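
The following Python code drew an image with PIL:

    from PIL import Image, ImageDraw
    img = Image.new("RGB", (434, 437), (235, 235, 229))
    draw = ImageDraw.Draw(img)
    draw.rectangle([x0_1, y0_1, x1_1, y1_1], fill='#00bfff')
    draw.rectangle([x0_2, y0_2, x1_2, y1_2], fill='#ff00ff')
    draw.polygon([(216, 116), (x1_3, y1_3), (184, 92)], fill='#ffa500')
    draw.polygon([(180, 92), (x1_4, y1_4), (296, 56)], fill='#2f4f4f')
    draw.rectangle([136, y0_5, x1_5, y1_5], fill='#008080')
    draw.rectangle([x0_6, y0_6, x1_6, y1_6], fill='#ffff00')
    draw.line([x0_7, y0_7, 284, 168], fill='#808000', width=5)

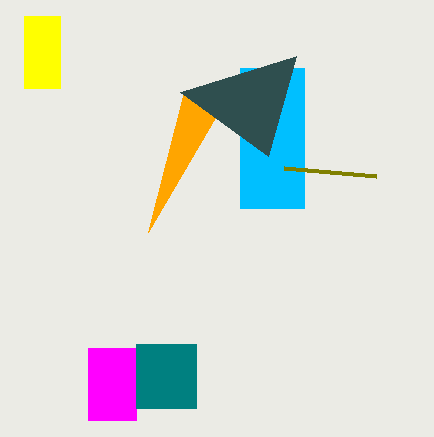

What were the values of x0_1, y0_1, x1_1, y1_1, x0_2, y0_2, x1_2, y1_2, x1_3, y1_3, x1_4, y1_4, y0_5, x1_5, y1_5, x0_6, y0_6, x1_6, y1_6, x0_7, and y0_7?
x0_1 = 240, y0_1 = 68, x1_1 = 304, y1_1 = 208, x0_2 = 88, y0_2 = 348, x1_2 = 136, y1_2 = 420, x1_3 = 148, y1_3 = 232, x1_4 = 268, y1_4 = 156, y0_5 = 344, x1_5 = 196, y1_5 = 408, x0_6 = 24, y0_6 = 16, x1_6 = 60, y1_6 = 88, x0_7 = 376, y0_7 = 176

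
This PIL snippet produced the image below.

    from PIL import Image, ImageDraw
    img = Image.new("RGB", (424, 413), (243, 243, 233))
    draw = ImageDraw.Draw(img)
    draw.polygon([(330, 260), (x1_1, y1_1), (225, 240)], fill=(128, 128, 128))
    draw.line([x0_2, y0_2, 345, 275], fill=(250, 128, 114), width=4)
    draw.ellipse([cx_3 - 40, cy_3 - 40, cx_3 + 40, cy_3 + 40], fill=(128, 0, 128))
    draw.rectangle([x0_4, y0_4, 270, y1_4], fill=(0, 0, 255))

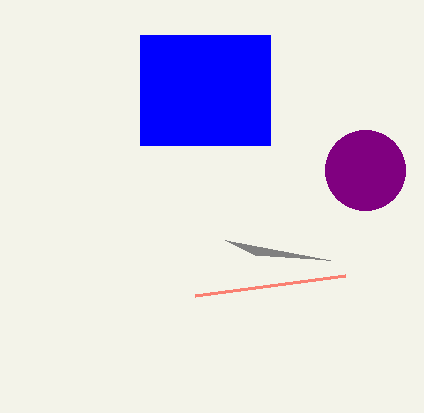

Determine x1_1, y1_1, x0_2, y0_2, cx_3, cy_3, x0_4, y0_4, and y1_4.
x1_1 = 255; y1_1 = 255; x0_2 = 195; y0_2 = 295; cx_3 = 365; cy_3 = 170; x0_4 = 140; y0_4 = 35; y1_4 = 145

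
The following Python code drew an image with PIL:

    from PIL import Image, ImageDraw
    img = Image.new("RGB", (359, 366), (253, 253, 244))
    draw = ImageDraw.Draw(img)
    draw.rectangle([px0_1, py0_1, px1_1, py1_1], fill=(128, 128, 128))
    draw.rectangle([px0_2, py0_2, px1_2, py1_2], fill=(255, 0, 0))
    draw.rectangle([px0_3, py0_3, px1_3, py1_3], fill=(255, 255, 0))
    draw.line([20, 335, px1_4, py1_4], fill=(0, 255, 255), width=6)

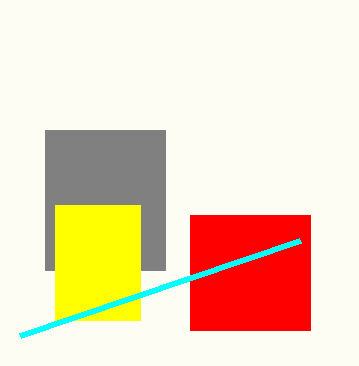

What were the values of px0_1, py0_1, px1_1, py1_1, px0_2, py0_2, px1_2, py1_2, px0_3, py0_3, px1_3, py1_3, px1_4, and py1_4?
px0_1 = 45, py0_1 = 130, px1_1 = 165, py1_1 = 270, px0_2 = 190, py0_2 = 215, px1_2 = 310, py1_2 = 330, px0_3 = 55, py0_3 = 205, px1_3 = 140, py1_3 = 320, px1_4 = 300, py1_4 = 240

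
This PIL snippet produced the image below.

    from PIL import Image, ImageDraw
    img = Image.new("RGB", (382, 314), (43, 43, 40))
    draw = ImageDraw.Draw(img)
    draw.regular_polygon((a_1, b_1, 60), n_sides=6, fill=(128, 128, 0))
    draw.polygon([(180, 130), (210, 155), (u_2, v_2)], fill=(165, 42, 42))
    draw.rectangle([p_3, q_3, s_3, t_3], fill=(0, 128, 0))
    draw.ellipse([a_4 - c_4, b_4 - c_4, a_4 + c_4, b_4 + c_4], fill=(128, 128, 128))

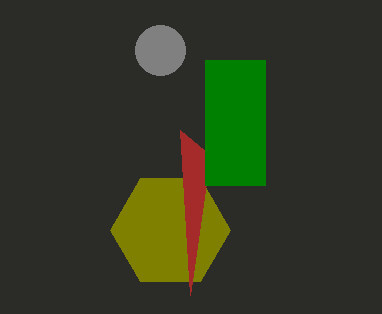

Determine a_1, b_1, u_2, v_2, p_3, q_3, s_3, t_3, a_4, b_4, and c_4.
a_1 = 170; b_1 = 230; u_2 = 190; v_2 = 295; p_3 = 205; q_3 = 60; s_3 = 265; t_3 = 185; a_4 = 160; b_4 = 50; c_4 = 25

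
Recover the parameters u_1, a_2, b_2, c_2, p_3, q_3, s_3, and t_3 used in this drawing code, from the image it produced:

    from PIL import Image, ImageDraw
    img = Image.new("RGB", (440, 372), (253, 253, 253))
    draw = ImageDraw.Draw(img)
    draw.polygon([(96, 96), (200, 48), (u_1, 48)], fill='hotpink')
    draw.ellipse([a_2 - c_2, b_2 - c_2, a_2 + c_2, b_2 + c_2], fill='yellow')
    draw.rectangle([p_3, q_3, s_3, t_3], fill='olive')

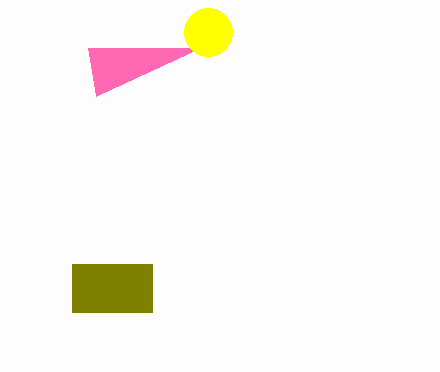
u_1 = 88
a_2 = 208
b_2 = 32
c_2 = 24
p_3 = 72
q_3 = 264
s_3 = 152
t_3 = 312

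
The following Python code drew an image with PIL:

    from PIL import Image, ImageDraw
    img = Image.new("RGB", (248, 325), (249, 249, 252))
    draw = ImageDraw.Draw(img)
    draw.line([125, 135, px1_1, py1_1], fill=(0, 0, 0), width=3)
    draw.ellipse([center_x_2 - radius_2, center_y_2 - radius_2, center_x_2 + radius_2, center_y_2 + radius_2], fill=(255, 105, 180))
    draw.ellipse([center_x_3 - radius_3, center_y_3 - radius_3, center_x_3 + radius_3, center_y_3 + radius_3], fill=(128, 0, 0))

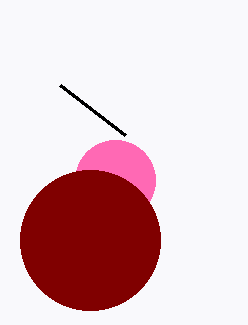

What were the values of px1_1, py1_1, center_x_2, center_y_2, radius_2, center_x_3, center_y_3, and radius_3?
px1_1 = 60
py1_1 = 85
center_x_2 = 115
center_y_2 = 180
radius_2 = 40
center_x_3 = 90
center_y_3 = 240
radius_3 = 70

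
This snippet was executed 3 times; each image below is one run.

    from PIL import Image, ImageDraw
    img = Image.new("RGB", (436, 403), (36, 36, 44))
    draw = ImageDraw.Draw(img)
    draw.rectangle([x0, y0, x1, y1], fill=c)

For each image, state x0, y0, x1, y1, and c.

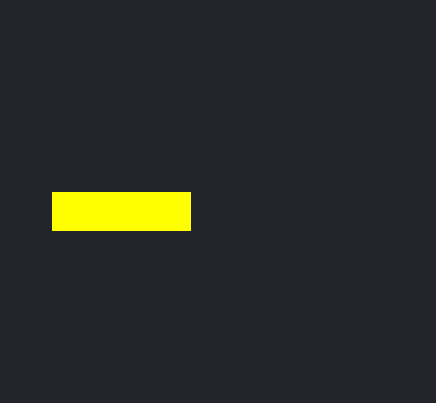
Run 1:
x0 = 52; y0 = 192; x1 = 190; y1 = 230; c = 'yellow'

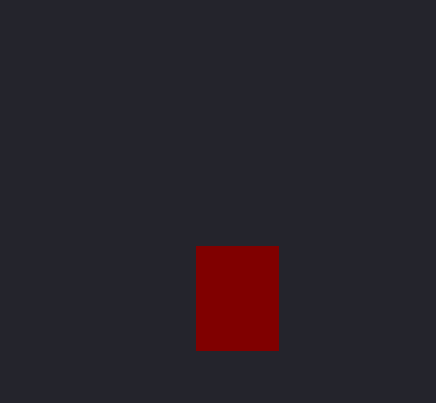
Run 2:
x0 = 196; y0 = 246; x1 = 278; y1 = 350; c = 'maroon'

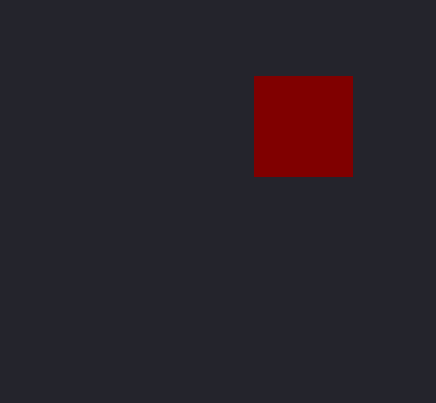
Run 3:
x0 = 254; y0 = 76; x1 = 352; y1 = 176; c = 'maroon'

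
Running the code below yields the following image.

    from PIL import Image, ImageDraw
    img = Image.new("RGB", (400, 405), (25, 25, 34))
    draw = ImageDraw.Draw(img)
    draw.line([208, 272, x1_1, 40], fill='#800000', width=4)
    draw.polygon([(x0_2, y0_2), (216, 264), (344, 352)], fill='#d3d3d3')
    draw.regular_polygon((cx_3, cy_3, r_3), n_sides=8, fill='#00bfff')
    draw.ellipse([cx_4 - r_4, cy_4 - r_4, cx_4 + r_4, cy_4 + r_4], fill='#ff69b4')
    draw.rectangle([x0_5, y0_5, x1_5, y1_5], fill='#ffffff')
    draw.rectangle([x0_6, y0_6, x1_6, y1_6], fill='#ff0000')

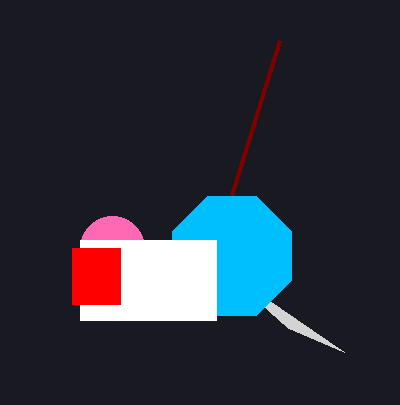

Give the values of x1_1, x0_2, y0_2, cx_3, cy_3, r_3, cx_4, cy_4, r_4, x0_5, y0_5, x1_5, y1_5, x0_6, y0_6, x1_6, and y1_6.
x1_1 = 280
x0_2 = 288
y0_2 = 328
cx_3 = 232
cy_3 = 256
r_3 = 64
cx_4 = 112
cy_4 = 248
r_4 = 32
x0_5 = 80
y0_5 = 240
x1_5 = 216
y1_5 = 320
x0_6 = 72
y0_6 = 248
x1_6 = 120
y1_6 = 304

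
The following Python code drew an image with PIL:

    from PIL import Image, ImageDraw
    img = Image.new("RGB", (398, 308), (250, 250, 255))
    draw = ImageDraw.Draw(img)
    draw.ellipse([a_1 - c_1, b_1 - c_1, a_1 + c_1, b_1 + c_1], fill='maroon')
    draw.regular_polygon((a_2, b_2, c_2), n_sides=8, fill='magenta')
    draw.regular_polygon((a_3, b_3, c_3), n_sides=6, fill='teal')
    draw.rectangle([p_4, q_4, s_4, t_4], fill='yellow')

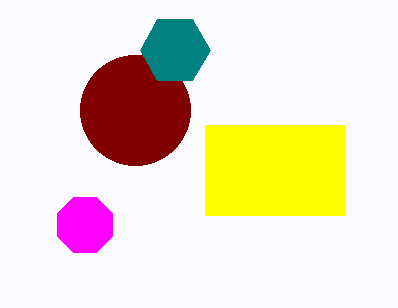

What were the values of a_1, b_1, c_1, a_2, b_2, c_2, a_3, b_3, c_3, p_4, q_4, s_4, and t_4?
a_1 = 135
b_1 = 110
c_1 = 55
a_2 = 85
b_2 = 225
c_2 = 30
a_3 = 175
b_3 = 50
c_3 = 35
p_4 = 205
q_4 = 125
s_4 = 345
t_4 = 215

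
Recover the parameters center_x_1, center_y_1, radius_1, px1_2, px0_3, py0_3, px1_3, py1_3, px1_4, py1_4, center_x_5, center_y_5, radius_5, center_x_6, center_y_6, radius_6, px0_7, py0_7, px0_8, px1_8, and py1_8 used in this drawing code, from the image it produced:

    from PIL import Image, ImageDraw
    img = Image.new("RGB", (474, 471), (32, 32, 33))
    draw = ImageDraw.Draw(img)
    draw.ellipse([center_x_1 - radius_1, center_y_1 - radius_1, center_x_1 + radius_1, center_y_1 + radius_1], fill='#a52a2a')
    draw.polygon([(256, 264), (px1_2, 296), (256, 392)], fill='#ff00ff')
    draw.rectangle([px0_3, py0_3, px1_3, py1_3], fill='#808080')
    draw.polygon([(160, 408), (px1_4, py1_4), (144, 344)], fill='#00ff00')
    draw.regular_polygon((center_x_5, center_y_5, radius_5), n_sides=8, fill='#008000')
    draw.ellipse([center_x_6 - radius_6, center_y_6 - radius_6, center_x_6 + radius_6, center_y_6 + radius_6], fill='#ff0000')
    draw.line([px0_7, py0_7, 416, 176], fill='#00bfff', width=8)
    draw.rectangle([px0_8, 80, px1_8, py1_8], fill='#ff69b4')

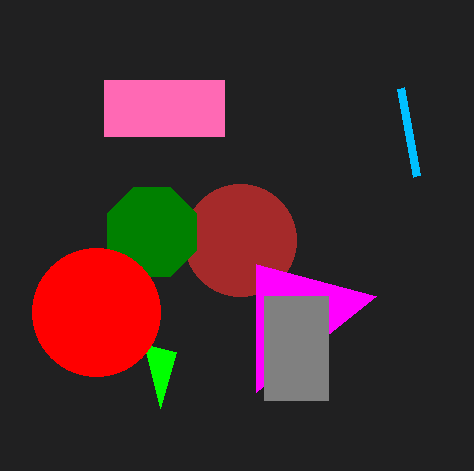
center_x_1 = 240; center_y_1 = 240; radius_1 = 56; px1_2 = 376; px0_3 = 264; py0_3 = 296; px1_3 = 328; py1_3 = 400; px1_4 = 176; py1_4 = 352; center_x_5 = 152; center_y_5 = 232; radius_5 = 48; center_x_6 = 96; center_y_6 = 312; radius_6 = 64; px0_7 = 400; py0_7 = 88; px0_8 = 104; px1_8 = 224; py1_8 = 136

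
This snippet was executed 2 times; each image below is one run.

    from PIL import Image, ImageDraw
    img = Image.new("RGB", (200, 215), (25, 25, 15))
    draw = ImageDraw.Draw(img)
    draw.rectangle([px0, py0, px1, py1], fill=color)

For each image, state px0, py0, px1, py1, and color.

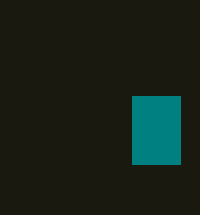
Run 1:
px0 = 132; py0 = 96; px1 = 180; py1 = 164; color = 'teal'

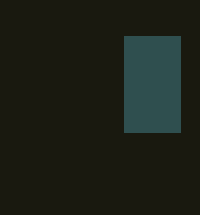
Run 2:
px0 = 124, py0 = 36, px1 = 180, py1 = 132, color = 'darkslategray'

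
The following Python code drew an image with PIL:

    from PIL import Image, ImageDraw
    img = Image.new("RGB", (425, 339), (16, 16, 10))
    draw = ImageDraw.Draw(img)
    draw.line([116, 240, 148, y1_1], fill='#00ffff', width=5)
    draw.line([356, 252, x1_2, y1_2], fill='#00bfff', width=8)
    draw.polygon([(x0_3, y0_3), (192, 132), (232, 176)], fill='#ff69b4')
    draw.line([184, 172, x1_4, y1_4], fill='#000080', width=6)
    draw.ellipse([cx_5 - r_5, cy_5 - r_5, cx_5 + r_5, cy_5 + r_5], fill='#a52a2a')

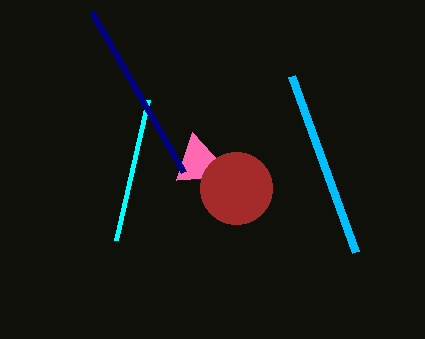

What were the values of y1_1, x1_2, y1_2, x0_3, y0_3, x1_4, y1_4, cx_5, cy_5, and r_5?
y1_1 = 100, x1_2 = 292, y1_2 = 76, x0_3 = 176, y0_3 = 180, x1_4 = 92, y1_4 = 12, cx_5 = 236, cy_5 = 188, r_5 = 36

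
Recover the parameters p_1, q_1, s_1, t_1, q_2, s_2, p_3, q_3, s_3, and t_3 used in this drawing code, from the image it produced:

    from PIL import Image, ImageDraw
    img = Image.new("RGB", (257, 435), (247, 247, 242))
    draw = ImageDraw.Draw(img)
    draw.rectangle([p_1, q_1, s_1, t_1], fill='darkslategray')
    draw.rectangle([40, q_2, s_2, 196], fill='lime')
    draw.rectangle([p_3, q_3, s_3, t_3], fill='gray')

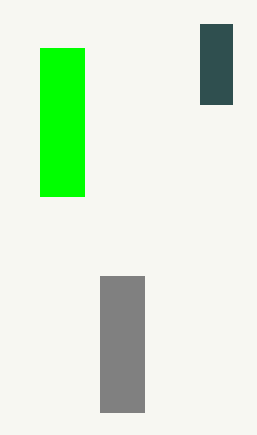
p_1 = 200; q_1 = 24; s_1 = 232; t_1 = 104; q_2 = 48; s_2 = 84; p_3 = 100; q_3 = 276; s_3 = 144; t_3 = 412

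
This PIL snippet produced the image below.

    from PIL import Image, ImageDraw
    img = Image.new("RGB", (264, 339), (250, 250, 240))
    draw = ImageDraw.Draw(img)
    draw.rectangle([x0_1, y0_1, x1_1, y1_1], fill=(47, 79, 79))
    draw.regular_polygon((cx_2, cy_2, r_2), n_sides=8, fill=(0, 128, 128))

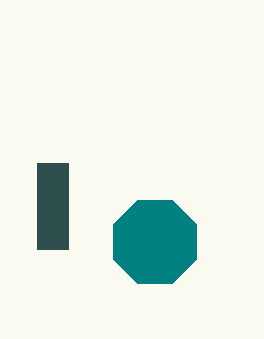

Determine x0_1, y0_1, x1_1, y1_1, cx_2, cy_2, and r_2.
x0_1 = 37; y0_1 = 163; x1_1 = 68; y1_1 = 249; cx_2 = 155; cy_2 = 242; r_2 = 45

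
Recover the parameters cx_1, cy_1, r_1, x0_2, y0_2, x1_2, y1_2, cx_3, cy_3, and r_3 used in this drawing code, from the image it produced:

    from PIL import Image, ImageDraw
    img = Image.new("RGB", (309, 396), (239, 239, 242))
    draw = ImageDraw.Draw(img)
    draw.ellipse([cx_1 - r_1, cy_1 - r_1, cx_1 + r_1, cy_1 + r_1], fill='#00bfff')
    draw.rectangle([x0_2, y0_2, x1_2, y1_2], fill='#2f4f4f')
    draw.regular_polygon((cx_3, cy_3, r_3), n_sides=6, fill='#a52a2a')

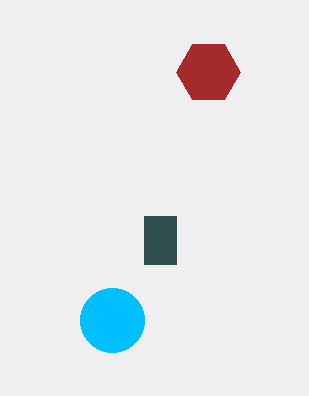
cx_1 = 112; cy_1 = 320; r_1 = 32; x0_2 = 144; y0_2 = 216; x1_2 = 176; y1_2 = 264; cx_3 = 208; cy_3 = 72; r_3 = 32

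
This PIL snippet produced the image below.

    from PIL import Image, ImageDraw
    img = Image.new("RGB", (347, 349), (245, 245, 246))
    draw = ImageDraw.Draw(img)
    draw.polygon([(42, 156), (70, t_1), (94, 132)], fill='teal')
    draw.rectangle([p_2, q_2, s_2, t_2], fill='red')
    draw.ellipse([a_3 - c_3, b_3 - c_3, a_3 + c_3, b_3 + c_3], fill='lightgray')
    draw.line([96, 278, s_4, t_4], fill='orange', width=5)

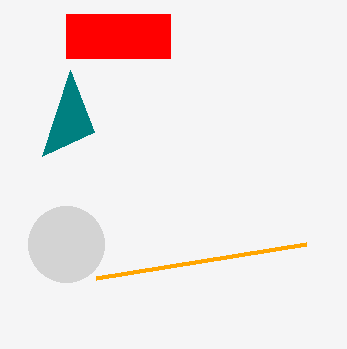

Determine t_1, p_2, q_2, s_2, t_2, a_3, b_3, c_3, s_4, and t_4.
t_1 = 70, p_2 = 66, q_2 = 14, s_2 = 170, t_2 = 58, a_3 = 66, b_3 = 244, c_3 = 38, s_4 = 306, t_4 = 244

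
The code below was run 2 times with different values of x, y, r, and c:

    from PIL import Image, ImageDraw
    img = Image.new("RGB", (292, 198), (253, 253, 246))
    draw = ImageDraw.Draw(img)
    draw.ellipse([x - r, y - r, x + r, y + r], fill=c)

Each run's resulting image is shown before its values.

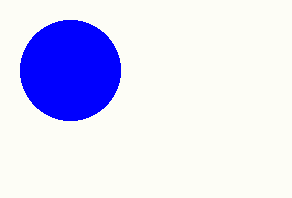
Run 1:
x = 70, y = 70, r = 50, c = 'blue'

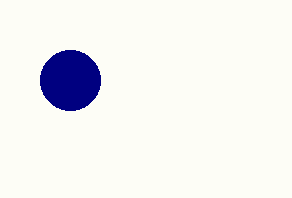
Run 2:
x = 70, y = 80, r = 30, c = 'navy'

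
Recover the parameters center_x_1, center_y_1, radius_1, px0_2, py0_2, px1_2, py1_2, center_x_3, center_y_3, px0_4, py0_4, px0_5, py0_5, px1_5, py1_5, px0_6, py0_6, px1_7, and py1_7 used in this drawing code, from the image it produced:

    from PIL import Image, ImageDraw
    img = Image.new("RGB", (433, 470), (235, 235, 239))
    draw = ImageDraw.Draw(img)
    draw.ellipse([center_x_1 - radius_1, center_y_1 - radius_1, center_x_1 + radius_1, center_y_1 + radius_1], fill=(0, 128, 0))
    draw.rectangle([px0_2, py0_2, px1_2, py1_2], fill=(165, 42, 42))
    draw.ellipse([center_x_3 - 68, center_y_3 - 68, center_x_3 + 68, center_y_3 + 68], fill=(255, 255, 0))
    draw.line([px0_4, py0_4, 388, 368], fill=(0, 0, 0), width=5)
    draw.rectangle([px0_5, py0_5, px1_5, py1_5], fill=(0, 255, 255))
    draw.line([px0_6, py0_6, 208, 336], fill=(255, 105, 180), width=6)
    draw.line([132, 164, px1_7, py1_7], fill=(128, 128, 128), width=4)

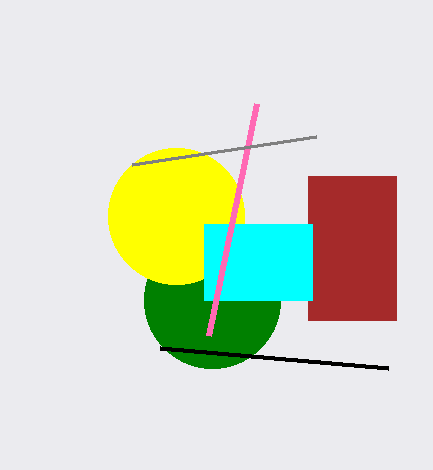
center_x_1 = 212, center_y_1 = 300, radius_1 = 68, px0_2 = 308, py0_2 = 176, px1_2 = 396, py1_2 = 320, center_x_3 = 176, center_y_3 = 216, px0_4 = 160, py0_4 = 348, px0_5 = 204, py0_5 = 224, px1_5 = 312, py1_5 = 300, px0_6 = 256, py0_6 = 104, px1_7 = 316, py1_7 = 136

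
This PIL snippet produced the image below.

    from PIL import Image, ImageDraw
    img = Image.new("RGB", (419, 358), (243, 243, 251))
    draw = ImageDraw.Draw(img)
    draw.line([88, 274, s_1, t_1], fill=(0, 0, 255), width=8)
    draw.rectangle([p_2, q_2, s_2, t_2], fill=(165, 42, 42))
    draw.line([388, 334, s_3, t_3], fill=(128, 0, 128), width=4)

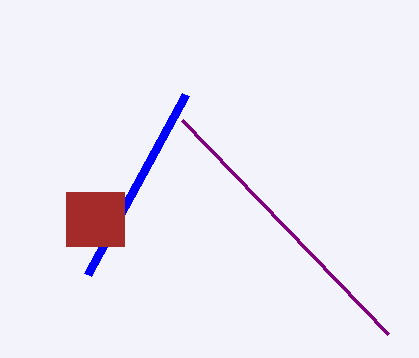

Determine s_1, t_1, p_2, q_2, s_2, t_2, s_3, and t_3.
s_1 = 186; t_1 = 94; p_2 = 66; q_2 = 192; s_2 = 124; t_2 = 246; s_3 = 182; t_3 = 120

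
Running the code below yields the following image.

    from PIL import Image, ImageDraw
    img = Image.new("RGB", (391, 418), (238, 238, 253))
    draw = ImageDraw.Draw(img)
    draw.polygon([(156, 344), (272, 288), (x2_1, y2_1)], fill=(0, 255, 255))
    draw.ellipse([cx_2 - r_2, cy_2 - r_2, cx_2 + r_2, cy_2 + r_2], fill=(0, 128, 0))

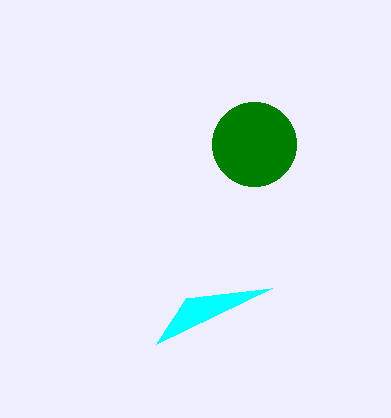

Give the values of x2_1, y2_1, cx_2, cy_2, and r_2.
x2_1 = 186; y2_1 = 298; cx_2 = 254; cy_2 = 144; r_2 = 42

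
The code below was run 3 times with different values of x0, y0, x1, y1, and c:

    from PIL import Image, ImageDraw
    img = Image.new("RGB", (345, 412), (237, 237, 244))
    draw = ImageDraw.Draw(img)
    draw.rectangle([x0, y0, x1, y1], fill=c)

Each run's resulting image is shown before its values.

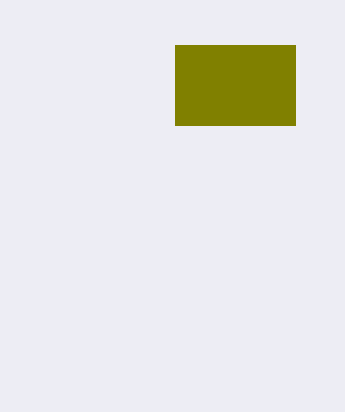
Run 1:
x0 = 175, y0 = 45, x1 = 295, y1 = 125, c = 'olive'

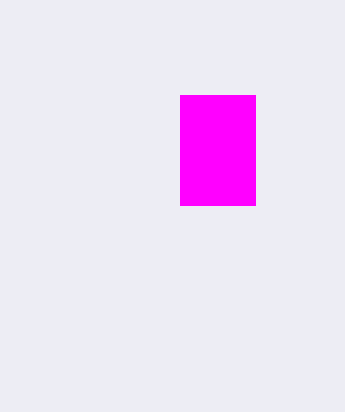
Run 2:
x0 = 180
y0 = 95
x1 = 255
y1 = 205
c = 'magenta'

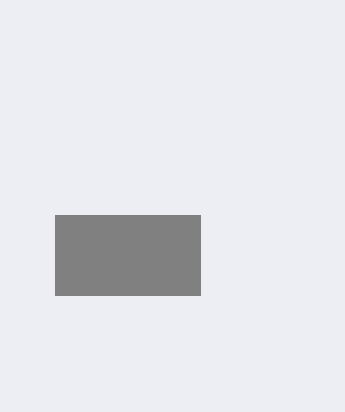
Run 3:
x0 = 55
y0 = 215
x1 = 200
y1 = 295
c = 'gray'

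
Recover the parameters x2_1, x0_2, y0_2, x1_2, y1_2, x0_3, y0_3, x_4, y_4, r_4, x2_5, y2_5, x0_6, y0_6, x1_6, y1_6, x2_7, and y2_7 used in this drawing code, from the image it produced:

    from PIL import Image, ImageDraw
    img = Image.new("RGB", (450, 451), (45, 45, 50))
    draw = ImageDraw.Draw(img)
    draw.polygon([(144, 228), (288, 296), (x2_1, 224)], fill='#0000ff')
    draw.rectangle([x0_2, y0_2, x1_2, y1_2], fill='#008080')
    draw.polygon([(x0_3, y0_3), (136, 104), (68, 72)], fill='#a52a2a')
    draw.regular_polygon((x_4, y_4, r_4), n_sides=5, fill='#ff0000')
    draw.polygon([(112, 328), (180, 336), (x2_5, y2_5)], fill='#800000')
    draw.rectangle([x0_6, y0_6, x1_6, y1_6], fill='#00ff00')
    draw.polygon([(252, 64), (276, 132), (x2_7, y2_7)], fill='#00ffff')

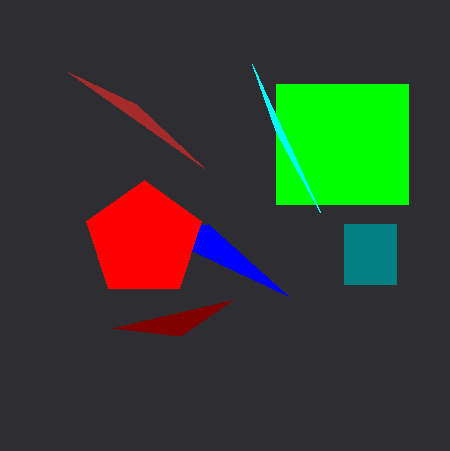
x2_1 = 208
x0_2 = 344
y0_2 = 224
x1_2 = 396
y1_2 = 284
x0_3 = 204
y0_3 = 168
x_4 = 144
y_4 = 240
r_4 = 60
x2_5 = 232
y2_5 = 300
x0_6 = 276
y0_6 = 84
x1_6 = 408
y1_6 = 204
x2_7 = 320
y2_7 = 212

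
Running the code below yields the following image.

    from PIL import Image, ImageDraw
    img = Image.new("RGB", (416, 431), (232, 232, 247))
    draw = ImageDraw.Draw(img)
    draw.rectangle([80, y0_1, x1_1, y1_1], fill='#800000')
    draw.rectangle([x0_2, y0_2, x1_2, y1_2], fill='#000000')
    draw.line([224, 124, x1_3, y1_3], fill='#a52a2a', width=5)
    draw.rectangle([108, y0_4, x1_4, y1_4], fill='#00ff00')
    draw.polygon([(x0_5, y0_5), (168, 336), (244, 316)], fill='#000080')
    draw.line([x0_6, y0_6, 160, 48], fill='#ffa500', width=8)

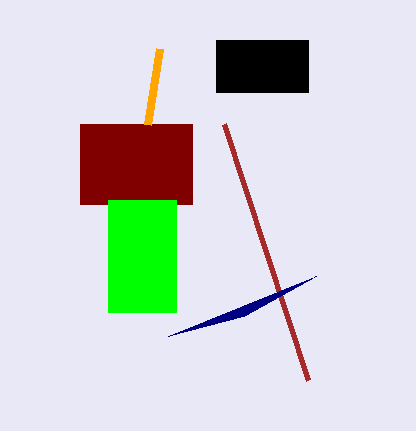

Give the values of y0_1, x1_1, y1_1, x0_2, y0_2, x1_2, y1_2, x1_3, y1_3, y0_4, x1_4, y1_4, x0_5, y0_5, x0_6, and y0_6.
y0_1 = 124; x1_1 = 192; y1_1 = 204; x0_2 = 216; y0_2 = 40; x1_2 = 308; y1_2 = 92; x1_3 = 308; y1_3 = 380; y0_4 = 200; x1_4 = 176; y1_4 = 312; x0_5 = 316; y0_5 = 276; x0_6 = 148; y0_6 = 124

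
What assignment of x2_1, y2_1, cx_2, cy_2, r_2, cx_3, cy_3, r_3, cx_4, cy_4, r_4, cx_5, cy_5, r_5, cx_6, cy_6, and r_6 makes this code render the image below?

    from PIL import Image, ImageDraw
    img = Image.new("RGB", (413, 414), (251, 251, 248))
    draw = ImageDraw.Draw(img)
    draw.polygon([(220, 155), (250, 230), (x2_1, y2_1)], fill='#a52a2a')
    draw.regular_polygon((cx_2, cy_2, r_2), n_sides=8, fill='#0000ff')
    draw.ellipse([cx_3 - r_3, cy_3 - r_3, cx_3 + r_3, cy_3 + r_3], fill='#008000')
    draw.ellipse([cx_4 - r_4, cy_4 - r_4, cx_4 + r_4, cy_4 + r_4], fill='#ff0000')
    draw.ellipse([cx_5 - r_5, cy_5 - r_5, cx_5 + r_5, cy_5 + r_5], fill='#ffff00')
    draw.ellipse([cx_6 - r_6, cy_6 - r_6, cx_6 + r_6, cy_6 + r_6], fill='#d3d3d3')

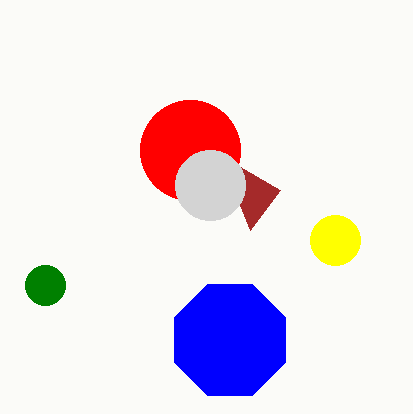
x2_1 = 280
y2_1 = 190
cx_2 = 230
cy_2 = 340
r_2 = 60
cx_3 = 45
cy_3 = 285
r_3 = 20
cx_4 = 190
cy_4 = 150
r_4 = 50
cx_5 = 335
cy_5 = 240
r_5 = 25
cx_6 = 210
cy_6 = 185
r_6 = 35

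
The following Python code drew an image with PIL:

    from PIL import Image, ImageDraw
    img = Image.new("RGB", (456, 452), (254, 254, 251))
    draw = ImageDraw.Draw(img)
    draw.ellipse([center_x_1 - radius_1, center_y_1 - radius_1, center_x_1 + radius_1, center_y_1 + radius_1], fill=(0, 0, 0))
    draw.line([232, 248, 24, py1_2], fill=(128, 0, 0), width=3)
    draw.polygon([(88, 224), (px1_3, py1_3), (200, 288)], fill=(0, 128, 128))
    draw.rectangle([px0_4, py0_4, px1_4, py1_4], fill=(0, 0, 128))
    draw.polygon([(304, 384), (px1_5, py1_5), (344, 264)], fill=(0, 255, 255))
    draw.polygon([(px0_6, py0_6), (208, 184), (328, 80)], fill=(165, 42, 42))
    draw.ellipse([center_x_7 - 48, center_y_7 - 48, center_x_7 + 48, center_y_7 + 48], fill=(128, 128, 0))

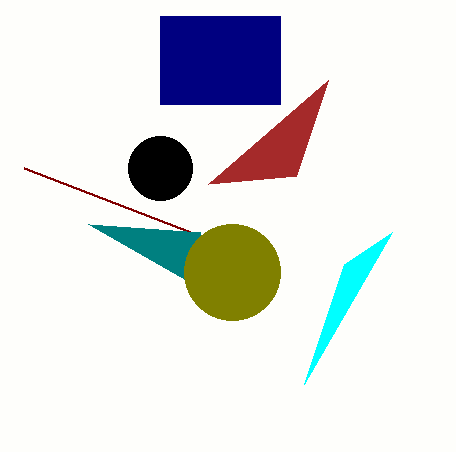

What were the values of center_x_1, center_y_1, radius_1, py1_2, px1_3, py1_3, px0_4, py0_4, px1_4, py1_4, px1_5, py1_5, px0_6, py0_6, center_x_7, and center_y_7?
center_x_1 = 160, center_y_1 = 168, radius_1 = 32, py1_2 = 168, px1_3 = 200, py1_3 = 232, px0_4 = 160, py0_4 = 16, px1_4 = 280, py1_4 = 104, px1_5 = 392, py1_5 = 232, px0_6 = 296, py0_6 = 176, center_x_7 = 232, center_y_7 = 272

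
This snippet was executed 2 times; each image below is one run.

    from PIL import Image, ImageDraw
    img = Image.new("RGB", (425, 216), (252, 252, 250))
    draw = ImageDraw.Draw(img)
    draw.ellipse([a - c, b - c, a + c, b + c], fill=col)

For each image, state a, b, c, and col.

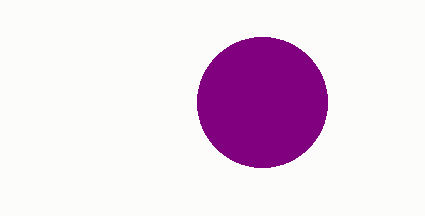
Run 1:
a = 262
b = 102
c = 65
col = 'purple'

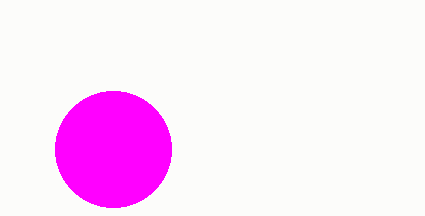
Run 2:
a = 113, b = 149, c = 58, col = 'magenta'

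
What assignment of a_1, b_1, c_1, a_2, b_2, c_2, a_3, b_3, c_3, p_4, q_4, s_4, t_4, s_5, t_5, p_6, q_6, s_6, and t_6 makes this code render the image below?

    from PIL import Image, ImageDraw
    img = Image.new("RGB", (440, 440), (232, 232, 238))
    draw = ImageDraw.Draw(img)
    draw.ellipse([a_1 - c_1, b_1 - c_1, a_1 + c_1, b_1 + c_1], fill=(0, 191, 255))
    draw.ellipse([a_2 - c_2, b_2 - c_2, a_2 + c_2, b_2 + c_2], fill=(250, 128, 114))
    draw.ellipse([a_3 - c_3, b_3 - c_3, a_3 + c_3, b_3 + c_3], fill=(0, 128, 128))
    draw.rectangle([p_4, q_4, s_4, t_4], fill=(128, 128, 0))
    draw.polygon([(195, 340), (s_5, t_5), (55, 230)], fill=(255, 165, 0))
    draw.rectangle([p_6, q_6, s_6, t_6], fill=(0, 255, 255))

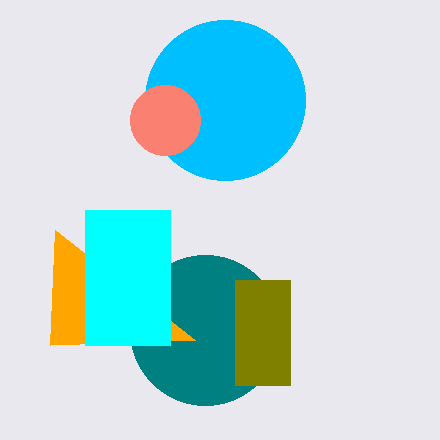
a_1 = 225
b_1 = 100
c_1 = 80
a_2 = 165
b_2 = 120
c_2 = 35
a_3 = 205
b_3 = 330
c_3 = 75
p_4 = 235
q_4 = 280
s_4 = 290
t_4 = 385
s_5 = 50
t_5 = 345
p_6 = 85
q_6 = 210
s_6 = 170
t_6 = 345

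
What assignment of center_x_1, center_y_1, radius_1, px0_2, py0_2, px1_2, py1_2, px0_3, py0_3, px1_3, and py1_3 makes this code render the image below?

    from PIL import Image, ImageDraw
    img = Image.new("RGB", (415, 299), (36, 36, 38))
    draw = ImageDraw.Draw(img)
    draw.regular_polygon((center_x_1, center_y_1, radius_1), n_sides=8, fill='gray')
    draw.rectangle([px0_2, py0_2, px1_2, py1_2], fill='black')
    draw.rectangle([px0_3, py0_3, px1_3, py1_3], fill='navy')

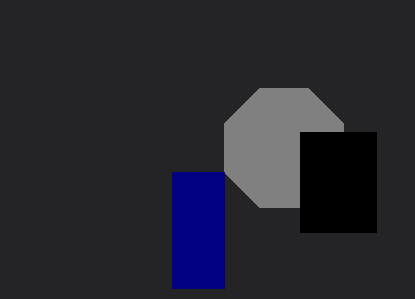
center_x_1 = 284, center_y_1 = 148, radius_1 = 64, px0_2 = 300, py0_2 = 132, px1_2 = 376, py1_2 = 232, px0_3 = 172, py0_3 = 172, px1_3 = 224, py1_3 = 288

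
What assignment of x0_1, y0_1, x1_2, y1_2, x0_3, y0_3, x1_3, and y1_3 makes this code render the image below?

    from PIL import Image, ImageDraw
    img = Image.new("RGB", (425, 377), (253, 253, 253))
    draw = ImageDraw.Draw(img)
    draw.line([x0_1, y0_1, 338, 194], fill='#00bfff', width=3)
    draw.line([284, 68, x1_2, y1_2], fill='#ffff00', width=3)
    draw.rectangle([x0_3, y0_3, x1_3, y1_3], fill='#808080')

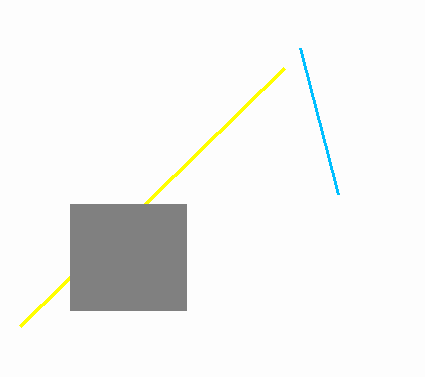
x0_1 = 300, y0_1 = 48, x1_2 = 20, y1_2 = 326, x0_3 = 70, y0_3 = 204, x1_3 = 186, y1_3 = 310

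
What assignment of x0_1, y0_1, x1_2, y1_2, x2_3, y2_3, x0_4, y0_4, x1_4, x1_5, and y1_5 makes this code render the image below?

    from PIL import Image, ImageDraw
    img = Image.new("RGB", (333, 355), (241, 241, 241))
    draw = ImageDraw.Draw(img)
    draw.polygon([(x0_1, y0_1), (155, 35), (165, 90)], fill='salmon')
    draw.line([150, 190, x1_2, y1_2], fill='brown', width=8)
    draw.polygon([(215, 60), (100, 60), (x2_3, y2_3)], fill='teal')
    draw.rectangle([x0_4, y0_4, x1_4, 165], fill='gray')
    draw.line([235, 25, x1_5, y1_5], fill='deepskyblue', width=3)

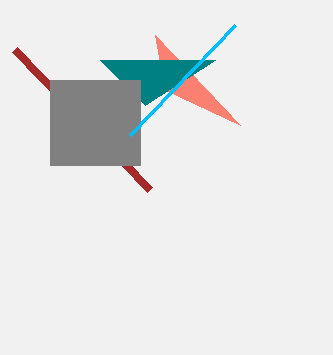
x0_1 = 240
y0_1 = 125
x1_2 = 15
y1_2 = 50
x2_3 = 145
y2_3 = 105
x0_4 = 50
y0_4 = 80
x1_4 = 140
x1_5 = 130
y1_5 = 135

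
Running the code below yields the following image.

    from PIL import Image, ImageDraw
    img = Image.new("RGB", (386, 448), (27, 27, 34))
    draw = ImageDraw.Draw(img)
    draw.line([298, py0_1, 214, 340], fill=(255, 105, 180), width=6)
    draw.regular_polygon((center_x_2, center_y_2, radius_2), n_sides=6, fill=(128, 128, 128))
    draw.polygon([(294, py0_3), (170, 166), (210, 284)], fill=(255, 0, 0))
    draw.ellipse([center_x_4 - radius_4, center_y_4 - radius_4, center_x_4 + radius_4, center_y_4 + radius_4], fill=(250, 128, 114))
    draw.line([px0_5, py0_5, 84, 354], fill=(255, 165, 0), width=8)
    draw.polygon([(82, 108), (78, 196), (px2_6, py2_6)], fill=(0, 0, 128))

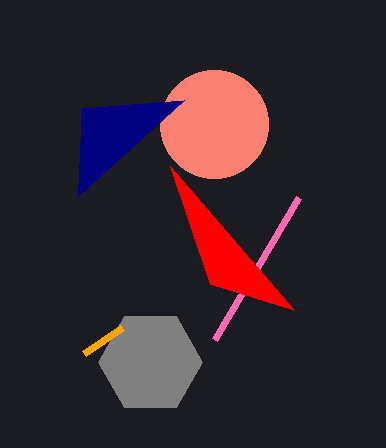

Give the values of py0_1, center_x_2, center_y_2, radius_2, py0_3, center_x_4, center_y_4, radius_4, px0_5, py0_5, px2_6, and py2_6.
py0_1 = 198, center_x_2 = 150, center_y_2 = 362, radius_2 = 52, py0_3 = 310, center_x_4 = 214, center_y_4 = 124, radius_4 = 54, px0_5 = 122, py0_5 = 328, px2_6 = 184, py2_6 = 100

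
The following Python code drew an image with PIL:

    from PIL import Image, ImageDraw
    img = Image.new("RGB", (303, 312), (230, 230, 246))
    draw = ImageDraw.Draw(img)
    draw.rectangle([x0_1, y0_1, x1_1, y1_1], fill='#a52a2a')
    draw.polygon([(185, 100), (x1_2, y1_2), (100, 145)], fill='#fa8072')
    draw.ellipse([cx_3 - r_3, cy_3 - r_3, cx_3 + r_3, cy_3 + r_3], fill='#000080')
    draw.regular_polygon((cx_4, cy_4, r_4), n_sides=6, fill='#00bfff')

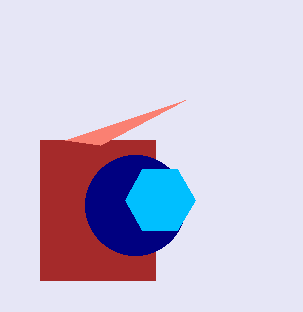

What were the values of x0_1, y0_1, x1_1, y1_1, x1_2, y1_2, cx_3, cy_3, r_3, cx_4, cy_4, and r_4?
x0_1 = 40; y0_1 = 140; x1_1 = 155; y1_1 = 280; x1_2 = 65; y1_2 = 140; cx_3 = 135; cy_3 = 205; r_3 = 50; cx_4 = 160; cy_4 = 200; r_4 = 35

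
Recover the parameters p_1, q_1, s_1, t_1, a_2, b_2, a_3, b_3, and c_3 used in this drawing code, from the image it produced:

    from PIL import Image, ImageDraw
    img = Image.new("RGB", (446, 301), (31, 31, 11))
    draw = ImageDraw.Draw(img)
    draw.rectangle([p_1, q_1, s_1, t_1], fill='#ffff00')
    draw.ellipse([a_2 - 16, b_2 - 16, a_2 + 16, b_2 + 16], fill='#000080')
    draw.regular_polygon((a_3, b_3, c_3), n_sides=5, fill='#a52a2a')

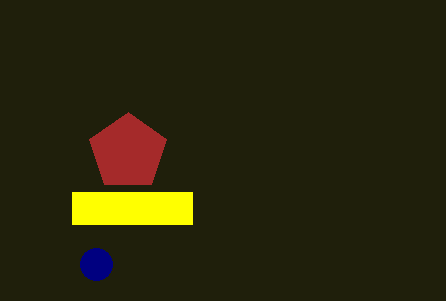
p_1 = 72; q_1 = 192; s_1 = 192; t_1 = 224; a_2 = 96; b_2 = 264; a_3 = 128; b_3 = 152; c_3 = 40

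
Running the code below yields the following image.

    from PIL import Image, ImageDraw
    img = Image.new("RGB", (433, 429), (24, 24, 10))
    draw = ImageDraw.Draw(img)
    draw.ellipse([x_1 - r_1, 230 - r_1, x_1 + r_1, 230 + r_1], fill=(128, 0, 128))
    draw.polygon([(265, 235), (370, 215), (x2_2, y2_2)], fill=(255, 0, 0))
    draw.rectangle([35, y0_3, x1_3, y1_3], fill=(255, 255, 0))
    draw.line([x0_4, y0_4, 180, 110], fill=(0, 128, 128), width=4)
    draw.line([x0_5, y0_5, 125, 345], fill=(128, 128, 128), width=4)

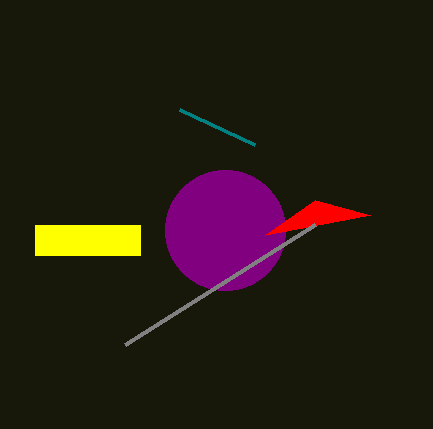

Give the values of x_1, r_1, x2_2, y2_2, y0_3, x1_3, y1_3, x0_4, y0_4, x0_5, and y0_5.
x_1 = 225, r_1 = 60, x2_2 = 315, y2_2 = 200, y0_3 = 225, x1_3 = 140, y1_3 = 255, x0_4 = 255, y0_4 = 145, x0_5 = 315, y0_5 = 225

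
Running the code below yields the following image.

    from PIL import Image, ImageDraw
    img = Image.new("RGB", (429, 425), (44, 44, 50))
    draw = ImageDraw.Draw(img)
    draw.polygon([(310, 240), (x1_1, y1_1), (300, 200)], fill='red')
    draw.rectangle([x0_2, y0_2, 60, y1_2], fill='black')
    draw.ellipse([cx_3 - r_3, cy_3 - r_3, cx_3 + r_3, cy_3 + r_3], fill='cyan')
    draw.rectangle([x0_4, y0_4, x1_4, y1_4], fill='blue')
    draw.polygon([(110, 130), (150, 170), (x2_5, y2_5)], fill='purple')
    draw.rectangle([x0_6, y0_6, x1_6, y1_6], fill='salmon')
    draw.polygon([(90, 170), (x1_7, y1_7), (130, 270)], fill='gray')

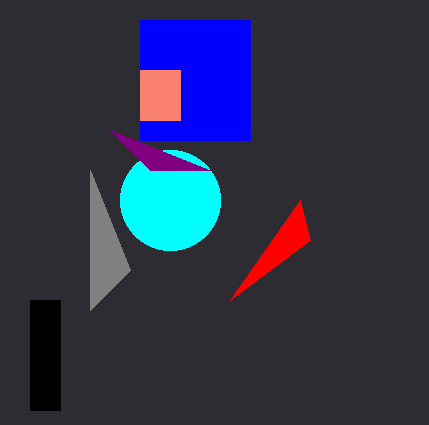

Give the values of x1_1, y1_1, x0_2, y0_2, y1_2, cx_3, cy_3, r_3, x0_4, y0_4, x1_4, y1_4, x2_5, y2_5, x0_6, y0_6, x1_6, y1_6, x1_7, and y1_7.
x1_1 = 230; y1_1 = 300; x0_2 = 30; y0_2 = 300; y1_2 = 410; cx_3 = 170; cy_3 = 200; r_3 = 50; x0_4 = 140; y0_4 = 20; x1_4 = 250; y1_4 = 140; x2_5 = 210; y2_5 = 170; x0_6 = 140; y0_6 = 70; x1_6 = 180; y1_6 = 120; x1_7 = 90; y1_7 = 310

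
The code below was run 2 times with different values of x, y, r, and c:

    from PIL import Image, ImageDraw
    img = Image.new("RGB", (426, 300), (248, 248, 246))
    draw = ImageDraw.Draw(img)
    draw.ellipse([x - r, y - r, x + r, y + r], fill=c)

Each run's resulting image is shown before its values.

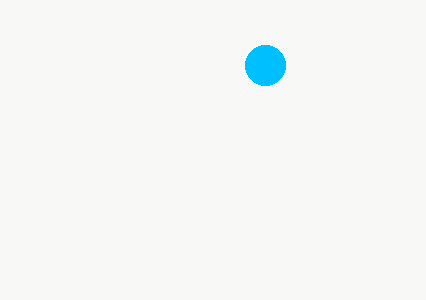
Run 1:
x = 265
y = 65
r = 20
c = 'deepskyblue'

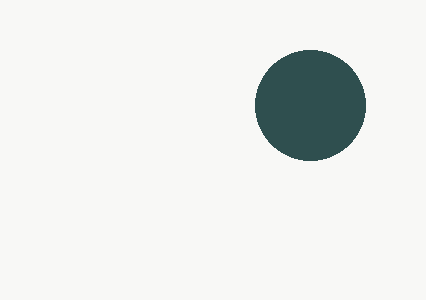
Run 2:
x = 310
y = 105
r = 55
c = 'darkslategray'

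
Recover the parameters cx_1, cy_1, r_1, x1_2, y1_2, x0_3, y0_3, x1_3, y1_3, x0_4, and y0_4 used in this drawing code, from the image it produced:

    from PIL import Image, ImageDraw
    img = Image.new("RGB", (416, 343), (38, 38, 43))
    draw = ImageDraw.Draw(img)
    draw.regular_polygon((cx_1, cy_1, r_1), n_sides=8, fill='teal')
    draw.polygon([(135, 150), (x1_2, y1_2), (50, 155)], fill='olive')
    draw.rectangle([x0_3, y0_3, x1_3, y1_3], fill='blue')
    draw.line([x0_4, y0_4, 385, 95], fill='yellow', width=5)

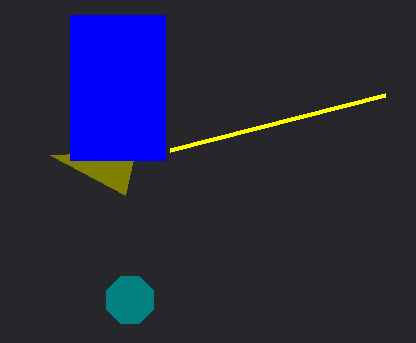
cx_1 = 130; cy_1 = 300; r_1 = 25; x1_2 = 125; y1_2 = 195; x0_3 = 70; y0_3 = 15; x1_3 = 165; y1_3 = 160; x0_4 = 170; y0_4 = 150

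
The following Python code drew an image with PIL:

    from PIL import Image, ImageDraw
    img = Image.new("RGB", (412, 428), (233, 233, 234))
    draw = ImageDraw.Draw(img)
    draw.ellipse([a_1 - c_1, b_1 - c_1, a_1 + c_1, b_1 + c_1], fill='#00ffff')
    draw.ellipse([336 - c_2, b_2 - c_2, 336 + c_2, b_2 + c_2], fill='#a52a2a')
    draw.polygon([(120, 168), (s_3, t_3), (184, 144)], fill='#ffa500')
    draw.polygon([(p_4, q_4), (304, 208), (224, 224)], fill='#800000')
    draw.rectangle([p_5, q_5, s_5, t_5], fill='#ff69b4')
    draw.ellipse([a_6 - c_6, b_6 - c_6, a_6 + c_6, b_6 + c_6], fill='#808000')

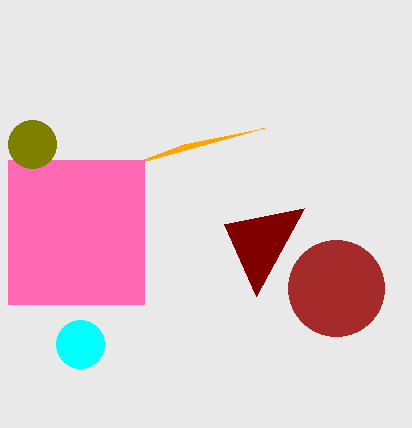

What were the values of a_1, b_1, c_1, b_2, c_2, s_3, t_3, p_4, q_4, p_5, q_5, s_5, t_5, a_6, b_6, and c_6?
a_1 = 80, b_1 = 344, c_1 = 24, b_2 = 288, c_2 = 48, s_3 = 264, t_3 = 128, p_4 = 256, q_4 = 296, p_5 = 8, q_5 = 160, s_5 = 144, t_5 = 304, a_6 = 32, b_6 = 144, c_6 = 24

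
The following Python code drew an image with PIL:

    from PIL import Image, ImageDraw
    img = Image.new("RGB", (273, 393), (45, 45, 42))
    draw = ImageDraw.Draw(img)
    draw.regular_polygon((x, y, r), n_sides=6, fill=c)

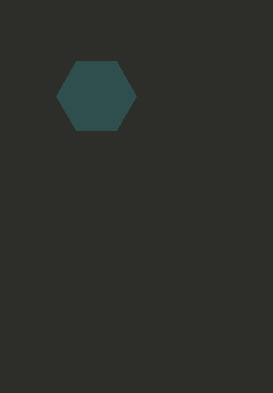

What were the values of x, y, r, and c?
x = 96, y = 96, r = 40, c = 'darkslategray'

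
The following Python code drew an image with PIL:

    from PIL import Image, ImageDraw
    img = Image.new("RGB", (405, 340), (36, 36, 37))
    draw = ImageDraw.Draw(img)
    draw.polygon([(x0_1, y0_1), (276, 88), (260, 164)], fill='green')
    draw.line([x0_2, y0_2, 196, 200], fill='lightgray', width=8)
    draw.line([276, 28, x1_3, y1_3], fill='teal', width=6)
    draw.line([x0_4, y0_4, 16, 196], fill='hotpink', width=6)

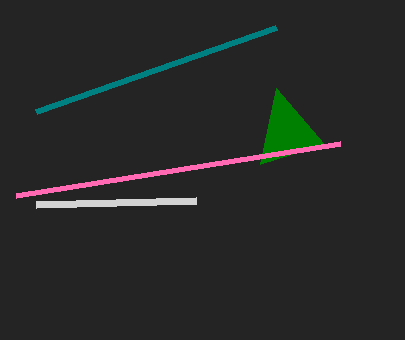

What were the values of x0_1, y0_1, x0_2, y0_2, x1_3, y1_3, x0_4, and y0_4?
x0_1 = 324; y0_1 = 144; x0_2 = 36; y0_2 = 204; x1_3 = 36; y1_3 = 112; x0_4 = 340; y0_4 = 144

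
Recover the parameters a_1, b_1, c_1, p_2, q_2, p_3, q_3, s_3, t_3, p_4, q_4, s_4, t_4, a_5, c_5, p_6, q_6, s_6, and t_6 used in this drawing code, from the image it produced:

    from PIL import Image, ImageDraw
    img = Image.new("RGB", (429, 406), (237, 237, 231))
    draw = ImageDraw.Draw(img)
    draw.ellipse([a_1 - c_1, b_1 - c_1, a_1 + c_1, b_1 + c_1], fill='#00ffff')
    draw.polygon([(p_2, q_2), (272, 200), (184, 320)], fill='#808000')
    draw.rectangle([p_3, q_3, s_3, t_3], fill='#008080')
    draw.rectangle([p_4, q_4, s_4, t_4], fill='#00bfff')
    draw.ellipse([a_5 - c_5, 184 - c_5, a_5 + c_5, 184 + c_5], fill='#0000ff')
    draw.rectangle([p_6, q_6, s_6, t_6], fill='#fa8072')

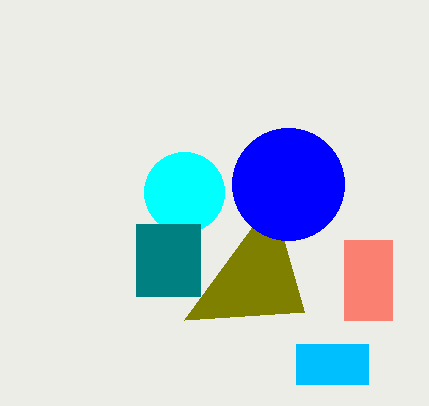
a_1 = 184, b_1 = 192, c_1 = 40, p_2 = 304, q_2 = 312, p_3 = 136, q_3 = 224, s_3 = 200, t_3 = 296, p_4 = 296, q_4 = 344, s_4 = 368, t_4 = 384, a_5 = 288, c_5 = 56, p_6 = 344, q_6 = 240, s_6 = 392, t_6 = 320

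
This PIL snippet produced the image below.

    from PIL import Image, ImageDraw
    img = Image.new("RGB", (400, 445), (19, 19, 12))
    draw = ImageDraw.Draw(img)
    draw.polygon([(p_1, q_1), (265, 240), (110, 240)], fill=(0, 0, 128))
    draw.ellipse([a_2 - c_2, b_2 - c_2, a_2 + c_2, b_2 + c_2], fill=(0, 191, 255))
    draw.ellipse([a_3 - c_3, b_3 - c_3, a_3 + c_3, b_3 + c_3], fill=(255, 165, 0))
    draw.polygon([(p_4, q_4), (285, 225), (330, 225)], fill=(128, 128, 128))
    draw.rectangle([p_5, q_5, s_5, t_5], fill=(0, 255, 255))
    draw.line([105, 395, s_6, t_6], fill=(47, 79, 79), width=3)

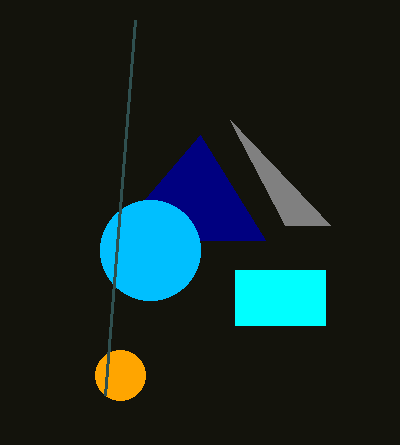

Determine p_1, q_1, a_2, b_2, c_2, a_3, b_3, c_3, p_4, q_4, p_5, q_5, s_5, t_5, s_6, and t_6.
p_1 = 200, q_1 = 135, a_2 = 150, b_2 = 250, c_2 = 50, a_3 = 120, b_3 = 375, c_3 = 25, p_4 = 230, q_4 = 120, p_5 = 235, q_5 = 270, s_5 = 325, t_5 = 325, s_6 = 135, t_6 = 20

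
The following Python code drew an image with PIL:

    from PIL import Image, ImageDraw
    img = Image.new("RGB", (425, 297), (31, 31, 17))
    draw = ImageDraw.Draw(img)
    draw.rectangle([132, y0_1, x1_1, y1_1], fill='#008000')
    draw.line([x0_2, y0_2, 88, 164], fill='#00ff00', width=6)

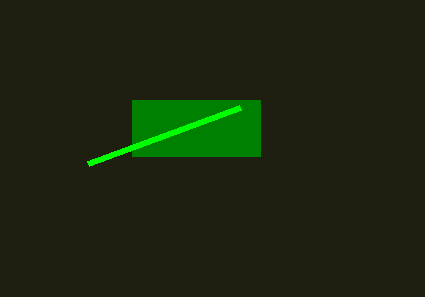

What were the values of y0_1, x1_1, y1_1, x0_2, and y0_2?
y0_1 = 100; x1_1 = 260; y1_1 = 156; x0_2 = 240; y0_2 = 108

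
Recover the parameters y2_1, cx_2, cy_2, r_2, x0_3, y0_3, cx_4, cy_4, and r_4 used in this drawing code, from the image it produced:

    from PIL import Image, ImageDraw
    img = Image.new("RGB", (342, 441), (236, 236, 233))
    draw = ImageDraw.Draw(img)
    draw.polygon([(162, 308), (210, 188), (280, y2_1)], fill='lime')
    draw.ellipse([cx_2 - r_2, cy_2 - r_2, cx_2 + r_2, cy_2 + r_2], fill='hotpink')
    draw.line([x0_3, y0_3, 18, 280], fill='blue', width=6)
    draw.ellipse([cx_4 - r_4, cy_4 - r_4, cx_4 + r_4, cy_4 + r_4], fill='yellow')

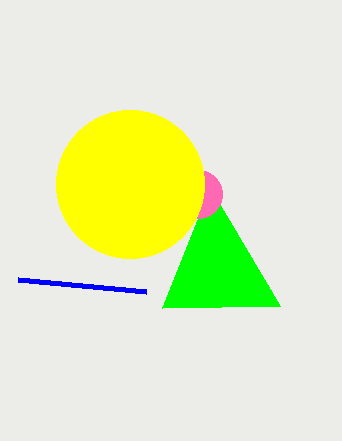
y2_1 = 306
cx_2 = 198
cy_2 = 194
r_2 = 24
x0_3 = 146
y0_3 = 292
cx_4 = 130
cy_4 = 184
r_4 = 74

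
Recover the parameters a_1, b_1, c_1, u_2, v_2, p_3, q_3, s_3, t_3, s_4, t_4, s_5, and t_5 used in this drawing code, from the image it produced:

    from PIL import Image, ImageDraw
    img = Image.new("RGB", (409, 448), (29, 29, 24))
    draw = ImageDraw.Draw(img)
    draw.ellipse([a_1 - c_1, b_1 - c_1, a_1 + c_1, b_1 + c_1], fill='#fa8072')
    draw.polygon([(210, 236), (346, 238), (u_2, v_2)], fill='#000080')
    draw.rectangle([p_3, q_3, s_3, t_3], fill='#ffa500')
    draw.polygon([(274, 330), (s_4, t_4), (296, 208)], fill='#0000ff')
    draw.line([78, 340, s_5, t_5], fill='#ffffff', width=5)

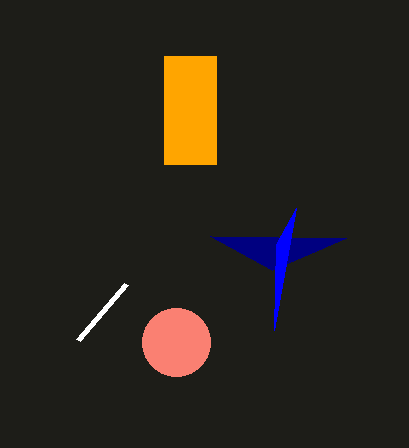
a_1 = 176, b_1 = 342, c_1 = 34, u_2 = 272, v_2 = 270, p_3 = 164, q_3 = 56, s_3 = 216, t_3 = 164, s_4 = 276, t_4 = 244, s_5 = 126, t_5 = 284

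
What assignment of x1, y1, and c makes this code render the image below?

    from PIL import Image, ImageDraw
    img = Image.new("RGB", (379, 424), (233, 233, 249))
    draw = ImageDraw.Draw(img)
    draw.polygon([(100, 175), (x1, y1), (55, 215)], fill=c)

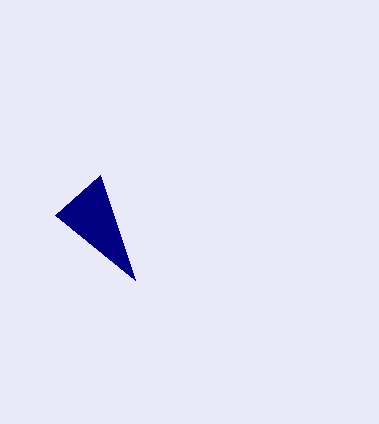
x1 = 135
y1 = 280
c = 'navy'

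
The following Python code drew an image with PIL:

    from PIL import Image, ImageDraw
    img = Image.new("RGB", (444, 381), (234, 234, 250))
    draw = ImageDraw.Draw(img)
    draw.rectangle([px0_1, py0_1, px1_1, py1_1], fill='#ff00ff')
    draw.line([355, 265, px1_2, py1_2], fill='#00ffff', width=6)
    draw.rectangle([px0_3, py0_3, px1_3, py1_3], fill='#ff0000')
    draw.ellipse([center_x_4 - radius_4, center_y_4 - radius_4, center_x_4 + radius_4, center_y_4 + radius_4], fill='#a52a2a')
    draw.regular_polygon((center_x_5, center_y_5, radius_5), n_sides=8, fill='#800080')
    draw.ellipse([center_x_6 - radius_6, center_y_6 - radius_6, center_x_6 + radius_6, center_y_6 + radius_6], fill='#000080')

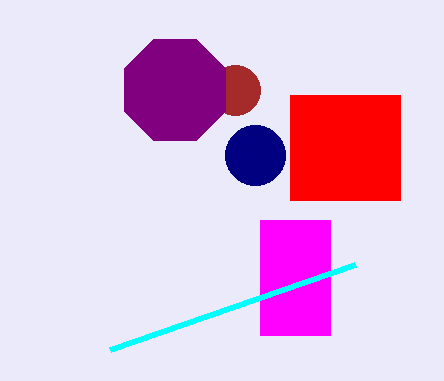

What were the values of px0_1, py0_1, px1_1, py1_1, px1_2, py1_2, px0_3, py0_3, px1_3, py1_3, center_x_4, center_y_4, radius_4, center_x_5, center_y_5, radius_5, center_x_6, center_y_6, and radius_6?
px0_1 = 260
py0_1 = 220
px1_1 = 330
py1_1 = 335
px1_2 = 110
py1_2 = 350
px0_3 = 290
py0_3 = 95
px1_3 = 400
py1_3 = 200
center_x_4 = 235
center_y_4 = 90
radius_4 = 25
center_x_5 = 175
center_y_5 = 90
radius_5 = 55
center_x_6 = 255
center_y_6 = 155
radius_6 = 30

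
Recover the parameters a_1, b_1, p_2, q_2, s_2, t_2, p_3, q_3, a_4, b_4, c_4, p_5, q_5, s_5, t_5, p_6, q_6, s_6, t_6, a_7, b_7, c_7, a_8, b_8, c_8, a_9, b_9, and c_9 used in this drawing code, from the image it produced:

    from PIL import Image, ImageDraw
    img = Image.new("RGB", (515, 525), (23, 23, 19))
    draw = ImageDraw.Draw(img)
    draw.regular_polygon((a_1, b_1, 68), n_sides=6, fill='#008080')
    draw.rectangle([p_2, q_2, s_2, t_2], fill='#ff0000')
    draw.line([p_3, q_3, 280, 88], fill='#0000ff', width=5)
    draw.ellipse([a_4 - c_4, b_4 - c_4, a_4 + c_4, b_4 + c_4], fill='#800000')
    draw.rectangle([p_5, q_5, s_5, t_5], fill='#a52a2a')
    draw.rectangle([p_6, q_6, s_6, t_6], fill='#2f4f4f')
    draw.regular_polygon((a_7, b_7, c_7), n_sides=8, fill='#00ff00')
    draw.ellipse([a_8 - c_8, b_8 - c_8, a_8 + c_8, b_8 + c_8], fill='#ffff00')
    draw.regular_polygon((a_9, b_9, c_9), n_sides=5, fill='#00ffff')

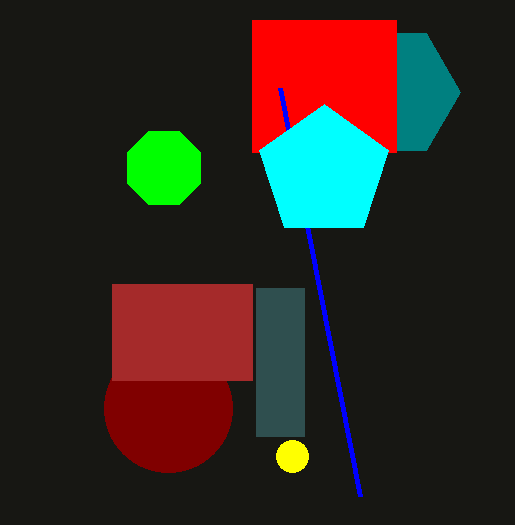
a_1 = 392, b_1 = 92, p_2 = 252, q_2 = 20, s_2 = 396, t_2 = 152, p_3 = 360, q_3 = 496, a_4 = 168, b_4 = 408, c_4 = 64, p_5 = 112, q_5 = 284, s_5 = 252, t_5 = 380, p_6 = 256, q_6 = 288, s_6 = 304, t_6 = 436, a_7 = 164, b_7 = 168, c_7 = 40, a_8 = 292, b_8 = 456, c_8 = 16, a_9 = 324, b_9 = 172, c_9 = 68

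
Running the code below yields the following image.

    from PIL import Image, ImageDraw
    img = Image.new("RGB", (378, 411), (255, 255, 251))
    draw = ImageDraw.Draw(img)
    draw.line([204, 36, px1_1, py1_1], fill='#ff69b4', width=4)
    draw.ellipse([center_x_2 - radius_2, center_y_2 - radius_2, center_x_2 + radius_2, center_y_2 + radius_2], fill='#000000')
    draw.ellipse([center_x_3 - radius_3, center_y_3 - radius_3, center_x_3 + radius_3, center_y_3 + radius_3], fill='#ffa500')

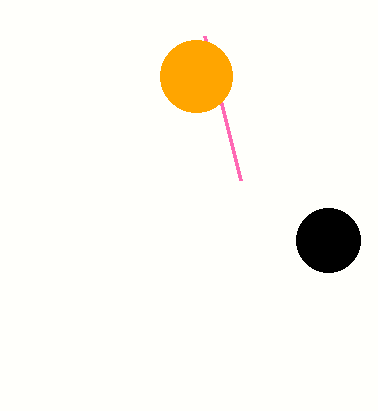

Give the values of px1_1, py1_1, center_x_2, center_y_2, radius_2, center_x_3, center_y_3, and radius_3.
px1_1 = 240, py1_1 = 180, center_x_2 = 328, center_y_2 = 240, radius_2 = 32, center_x_3 = 196, center_y_3 = 76, radius_3 = 36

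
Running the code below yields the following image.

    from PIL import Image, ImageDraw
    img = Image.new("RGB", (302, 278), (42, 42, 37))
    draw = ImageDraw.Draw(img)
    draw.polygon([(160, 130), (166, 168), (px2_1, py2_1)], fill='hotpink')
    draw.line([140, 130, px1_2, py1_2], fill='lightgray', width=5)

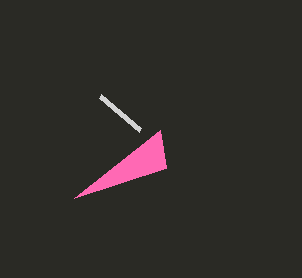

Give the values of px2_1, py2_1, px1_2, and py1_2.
px2_1 = 74; py2_1 = 198; px1_2 = 100; py1_2 = 96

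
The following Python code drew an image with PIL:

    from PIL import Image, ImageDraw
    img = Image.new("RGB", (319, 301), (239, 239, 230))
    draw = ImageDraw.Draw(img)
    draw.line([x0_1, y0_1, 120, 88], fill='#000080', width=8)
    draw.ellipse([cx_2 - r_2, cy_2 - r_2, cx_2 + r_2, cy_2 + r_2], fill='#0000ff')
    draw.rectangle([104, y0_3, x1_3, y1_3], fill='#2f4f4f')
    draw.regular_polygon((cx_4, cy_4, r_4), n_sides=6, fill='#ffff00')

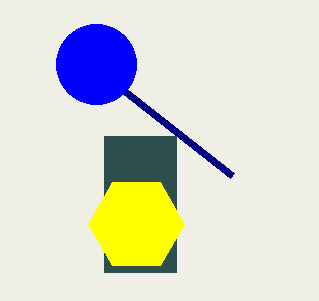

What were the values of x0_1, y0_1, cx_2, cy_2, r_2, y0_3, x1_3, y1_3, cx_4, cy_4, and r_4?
x0_1 = 232
y0_1 = 176
cx_2 = 96
cy_2 = 64
r_2 = 40
y0_3 = 136
x1_3 = 176
y1_3 = 272
cx_4 = 136
cy_4 = 224
r_4 = 48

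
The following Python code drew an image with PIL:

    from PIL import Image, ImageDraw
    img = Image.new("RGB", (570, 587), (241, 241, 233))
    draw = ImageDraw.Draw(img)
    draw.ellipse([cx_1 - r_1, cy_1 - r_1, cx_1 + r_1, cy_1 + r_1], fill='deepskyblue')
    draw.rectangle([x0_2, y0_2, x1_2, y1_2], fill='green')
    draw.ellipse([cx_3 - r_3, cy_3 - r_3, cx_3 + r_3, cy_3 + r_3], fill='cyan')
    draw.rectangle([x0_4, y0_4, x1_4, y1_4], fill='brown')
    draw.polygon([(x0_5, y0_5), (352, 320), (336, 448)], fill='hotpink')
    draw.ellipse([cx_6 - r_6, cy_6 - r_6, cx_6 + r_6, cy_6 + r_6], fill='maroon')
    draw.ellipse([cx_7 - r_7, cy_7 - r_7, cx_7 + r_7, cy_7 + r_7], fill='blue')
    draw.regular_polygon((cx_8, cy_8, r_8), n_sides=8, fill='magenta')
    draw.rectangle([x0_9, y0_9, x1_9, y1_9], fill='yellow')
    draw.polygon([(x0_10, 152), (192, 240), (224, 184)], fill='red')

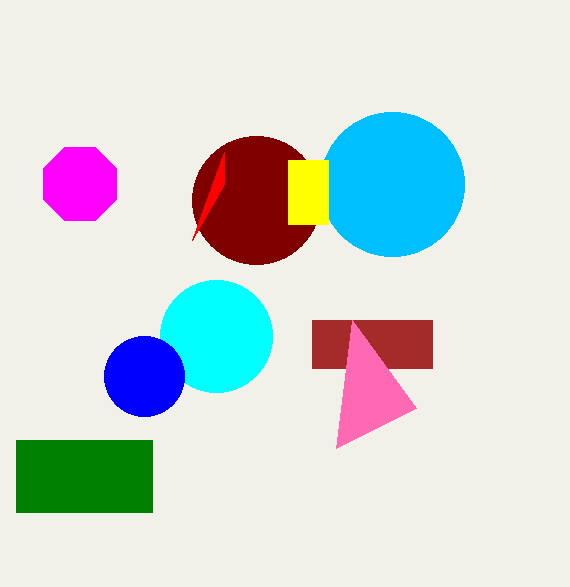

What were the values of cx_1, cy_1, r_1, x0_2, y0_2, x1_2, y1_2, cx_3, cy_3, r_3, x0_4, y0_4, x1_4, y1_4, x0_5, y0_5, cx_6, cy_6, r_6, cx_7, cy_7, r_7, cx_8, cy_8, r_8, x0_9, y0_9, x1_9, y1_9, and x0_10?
cx_1 = 392
cy_1 = 184
r_1 = 72
x0_2 = 16
y0_2 = 440
x1_2 = 152
y1_2 = 512
cx_3 = 216
cy_3 = 336
r_3 = 56
x0_4 = 312
y0_4 = 320
x1_4 = 432
y1_4 = 368
x0_5 = 416
y0_5 = 408
cx_6 = 256
cy_6 = 200
r_6 = 64
cx_7 = 144
cy_7 = 376
r_7 = 40
cx_8 = 80
cy_8 = 184
r_8 = 40
x0_9 = 288
y0_9 = 160
x1_9 = 328
y1_9 = 224
x0_10 = 224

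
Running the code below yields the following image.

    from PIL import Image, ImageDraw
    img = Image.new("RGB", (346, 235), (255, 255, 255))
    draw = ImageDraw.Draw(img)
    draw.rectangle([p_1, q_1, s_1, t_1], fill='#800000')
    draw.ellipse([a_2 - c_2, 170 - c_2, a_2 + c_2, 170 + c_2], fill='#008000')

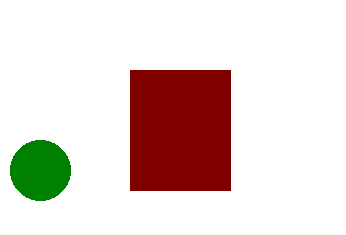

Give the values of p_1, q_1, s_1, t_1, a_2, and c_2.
p_1 = 130
q_1 = 70
s_1 = 230
t_1 = 190
a_2 = 40
c_2 = 30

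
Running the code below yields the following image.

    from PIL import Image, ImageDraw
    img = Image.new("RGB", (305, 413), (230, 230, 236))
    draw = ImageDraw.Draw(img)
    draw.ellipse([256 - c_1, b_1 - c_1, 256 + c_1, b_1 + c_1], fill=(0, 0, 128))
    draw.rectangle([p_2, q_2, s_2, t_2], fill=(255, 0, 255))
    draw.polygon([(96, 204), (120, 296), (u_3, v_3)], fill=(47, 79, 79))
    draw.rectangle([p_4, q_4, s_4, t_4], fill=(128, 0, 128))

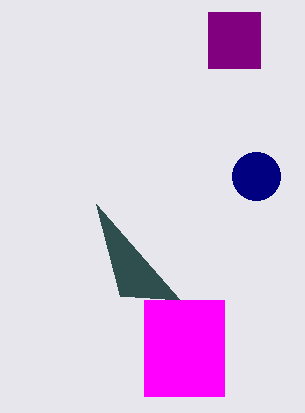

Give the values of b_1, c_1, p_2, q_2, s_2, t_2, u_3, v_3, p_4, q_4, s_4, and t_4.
b_1 = 176
c_1 = 24
p_2 = 144
q_2 = 300
s_2 = 224
t_2 = 396
u_3 = 180
v_3 = 300
p_4 = 208
q_4 = 12
s_4 = 260
t_4 = 68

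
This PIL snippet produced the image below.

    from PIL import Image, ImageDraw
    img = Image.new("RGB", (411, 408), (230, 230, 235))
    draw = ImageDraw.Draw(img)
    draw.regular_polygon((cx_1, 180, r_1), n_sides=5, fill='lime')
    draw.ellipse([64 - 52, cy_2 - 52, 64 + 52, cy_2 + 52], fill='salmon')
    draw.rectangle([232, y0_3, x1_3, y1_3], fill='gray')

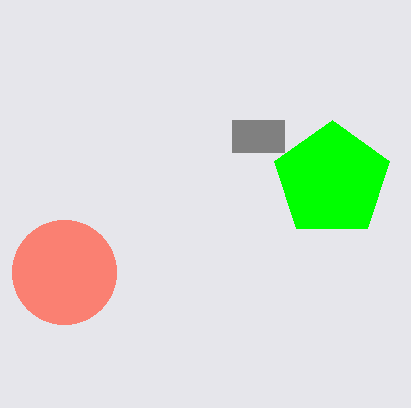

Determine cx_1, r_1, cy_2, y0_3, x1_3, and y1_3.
cx_1 = 332
r_1 = 60
cy_2 = 272
y0_3 = 120
x1_3 = 284
y1_3 = 152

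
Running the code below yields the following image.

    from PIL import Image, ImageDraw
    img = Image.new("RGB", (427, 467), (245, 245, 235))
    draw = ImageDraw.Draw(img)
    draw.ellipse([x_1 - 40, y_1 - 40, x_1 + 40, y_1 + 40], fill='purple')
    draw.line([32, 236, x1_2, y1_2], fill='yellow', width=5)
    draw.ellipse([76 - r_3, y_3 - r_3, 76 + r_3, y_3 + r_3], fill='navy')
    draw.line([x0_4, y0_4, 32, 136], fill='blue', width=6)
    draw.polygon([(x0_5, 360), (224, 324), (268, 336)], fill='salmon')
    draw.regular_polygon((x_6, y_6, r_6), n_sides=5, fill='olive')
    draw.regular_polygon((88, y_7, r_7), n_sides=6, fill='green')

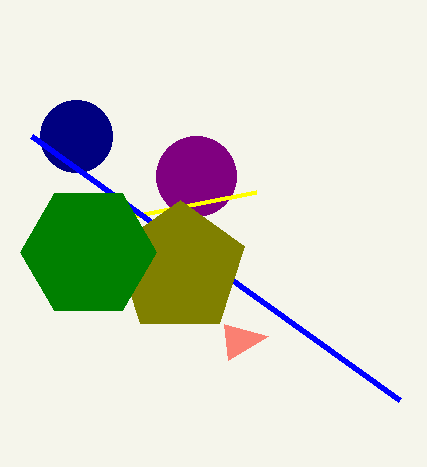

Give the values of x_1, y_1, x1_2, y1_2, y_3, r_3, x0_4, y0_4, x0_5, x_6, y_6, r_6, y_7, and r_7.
x_1 = 196, y_1 = 176, x1_2 = 256, y1_2 = 192, y_3 = 136, r_3 = 36, x0_4 = 400, y0_4 = 400, x0_5 = 228, x_6 = 180, y_6 = 268, r_6 = 68, y_7 = 252, r_7 = 68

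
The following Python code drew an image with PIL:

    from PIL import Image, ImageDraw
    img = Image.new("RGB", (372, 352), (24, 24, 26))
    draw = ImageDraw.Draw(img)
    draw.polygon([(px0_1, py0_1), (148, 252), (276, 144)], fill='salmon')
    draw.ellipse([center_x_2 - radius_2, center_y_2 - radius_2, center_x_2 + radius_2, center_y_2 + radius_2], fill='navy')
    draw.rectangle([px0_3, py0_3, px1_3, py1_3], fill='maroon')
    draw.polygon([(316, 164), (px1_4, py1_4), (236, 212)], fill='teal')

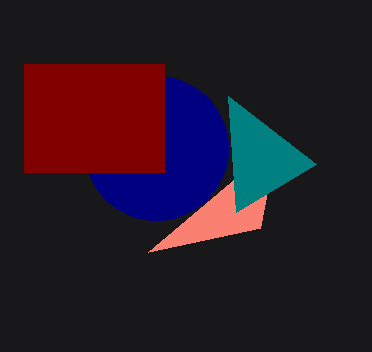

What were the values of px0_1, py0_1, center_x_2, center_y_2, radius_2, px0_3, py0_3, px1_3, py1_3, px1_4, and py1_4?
px0_1 = 260
py0_1 = 228
center_x_2 = 156
center_y_2 = 148
radius_2 = 72
px0_3 = 24
py0_3 = 64
px1_3 = 164
py1_3 = 172
px1_4 = 228
py1_4 = 96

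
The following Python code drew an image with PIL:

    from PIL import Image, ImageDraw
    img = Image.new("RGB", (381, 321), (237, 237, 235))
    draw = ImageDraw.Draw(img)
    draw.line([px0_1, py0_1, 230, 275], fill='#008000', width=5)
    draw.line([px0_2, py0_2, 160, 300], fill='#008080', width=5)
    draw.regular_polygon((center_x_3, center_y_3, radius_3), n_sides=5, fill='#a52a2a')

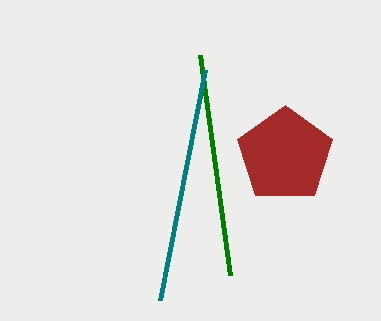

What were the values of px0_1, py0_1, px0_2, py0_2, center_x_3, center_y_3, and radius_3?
px0_1 = 200; py0_1 = 55; px0_2 = 205; py0_2 = 70; center_x_3 = 285; center_y_3 = 155; radius_3 = 50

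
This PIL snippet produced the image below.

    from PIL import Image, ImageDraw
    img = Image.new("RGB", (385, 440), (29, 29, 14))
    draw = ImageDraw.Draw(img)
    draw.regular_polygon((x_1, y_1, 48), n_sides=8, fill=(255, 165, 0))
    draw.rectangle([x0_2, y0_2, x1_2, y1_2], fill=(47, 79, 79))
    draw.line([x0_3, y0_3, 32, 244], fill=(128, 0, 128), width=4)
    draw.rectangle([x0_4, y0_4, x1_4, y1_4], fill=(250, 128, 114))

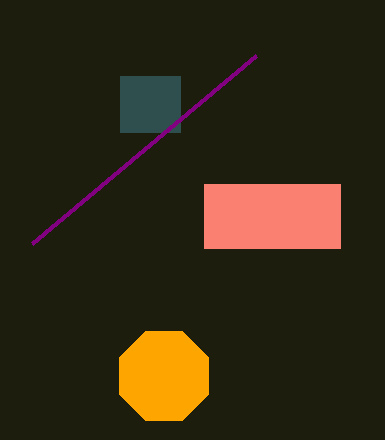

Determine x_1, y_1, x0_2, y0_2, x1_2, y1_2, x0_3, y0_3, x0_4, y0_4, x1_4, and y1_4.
x_1 = 164
y_1 = 376
x0_2 = 120
y0_2 = 76
x1_2 = 180
y1_2 = 132
x0_3 = 256
y0_3 = 56
x0_4 = 204
y0_4 = 184
x1_4 = 340
y1_4 = 248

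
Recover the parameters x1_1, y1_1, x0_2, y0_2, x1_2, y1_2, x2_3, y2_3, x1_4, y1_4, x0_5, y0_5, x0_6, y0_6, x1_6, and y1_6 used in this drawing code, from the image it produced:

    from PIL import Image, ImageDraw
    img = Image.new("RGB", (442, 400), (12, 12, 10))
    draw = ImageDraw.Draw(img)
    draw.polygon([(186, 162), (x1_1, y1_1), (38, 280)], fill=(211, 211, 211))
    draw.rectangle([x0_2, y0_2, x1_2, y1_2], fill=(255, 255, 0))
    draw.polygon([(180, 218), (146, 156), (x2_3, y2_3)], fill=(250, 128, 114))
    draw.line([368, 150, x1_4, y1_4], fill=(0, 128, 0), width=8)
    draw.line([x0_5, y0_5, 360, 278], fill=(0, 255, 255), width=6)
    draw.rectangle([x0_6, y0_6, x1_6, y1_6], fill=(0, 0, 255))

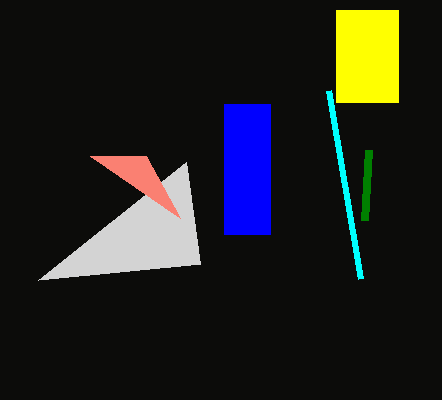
x1_1 = 200; y1_1 = 264; x0_2 = 336; y0_2 = 10; x1_2 = 398; y1_2 = 102; x2_3 = 90; y2_3 = 156; x1_4 = 364; y1_4 = 220; x0_5 = 328; y0_5 = 90; x0_6 = 224; y0_6 = 104; x1_6 = 270; y1_6 = 234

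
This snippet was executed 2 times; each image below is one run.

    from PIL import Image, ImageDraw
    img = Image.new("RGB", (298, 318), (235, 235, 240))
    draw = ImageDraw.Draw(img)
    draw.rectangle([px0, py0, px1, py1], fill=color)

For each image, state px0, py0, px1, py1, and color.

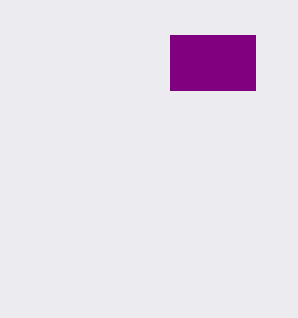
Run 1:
px0 = 170; py0 = 35; px1 = 255; py1 = 90; color = 'purple'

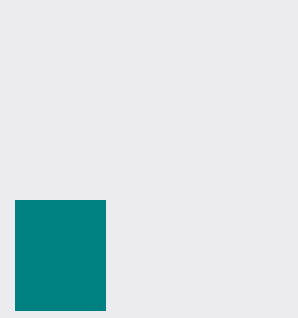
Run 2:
px0 = 15, py0 = 200, px1 = 105, py1 = 310, color = 'teal'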